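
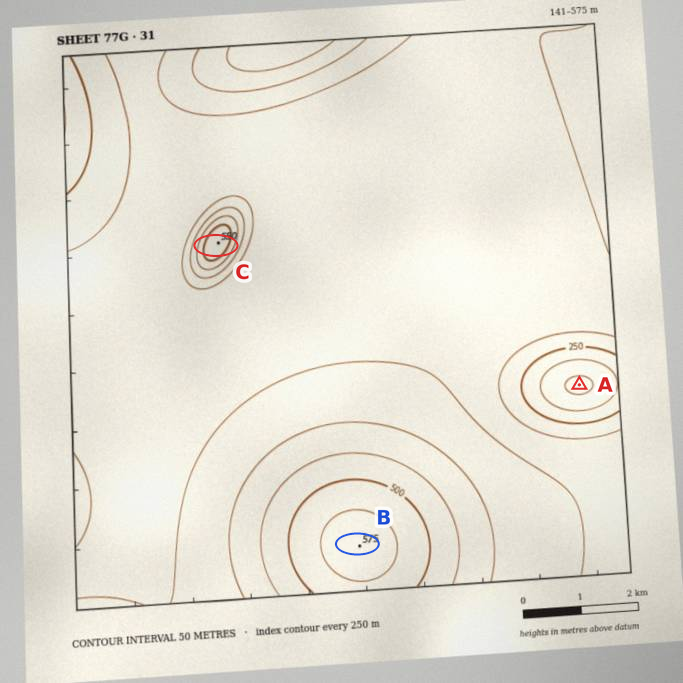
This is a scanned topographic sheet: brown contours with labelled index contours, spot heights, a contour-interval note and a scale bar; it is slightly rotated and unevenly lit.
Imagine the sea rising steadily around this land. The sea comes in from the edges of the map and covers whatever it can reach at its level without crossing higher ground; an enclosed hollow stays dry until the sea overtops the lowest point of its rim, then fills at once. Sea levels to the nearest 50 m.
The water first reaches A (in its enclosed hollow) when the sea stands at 200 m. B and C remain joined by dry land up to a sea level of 350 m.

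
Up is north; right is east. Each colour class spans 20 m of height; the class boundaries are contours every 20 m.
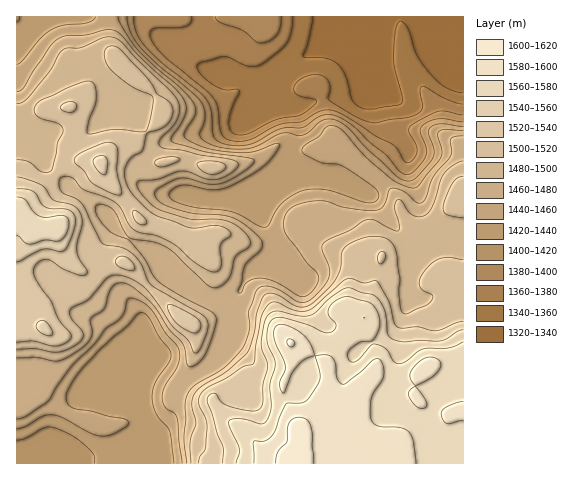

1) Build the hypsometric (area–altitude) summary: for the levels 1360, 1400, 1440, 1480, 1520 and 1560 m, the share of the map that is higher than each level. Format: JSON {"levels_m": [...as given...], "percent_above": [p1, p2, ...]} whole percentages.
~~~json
{"levels_m": [1360, 1400, 1440, 1480, 1520, 1560], "percent_above": [90, 83, 69, 50, 24, 14]}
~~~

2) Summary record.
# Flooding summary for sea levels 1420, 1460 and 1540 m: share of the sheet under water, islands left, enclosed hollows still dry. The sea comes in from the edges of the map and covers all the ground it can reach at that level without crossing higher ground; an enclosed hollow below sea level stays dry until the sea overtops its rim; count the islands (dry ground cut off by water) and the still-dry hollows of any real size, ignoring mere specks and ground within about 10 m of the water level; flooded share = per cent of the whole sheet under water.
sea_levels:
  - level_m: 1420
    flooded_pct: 20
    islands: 0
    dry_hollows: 0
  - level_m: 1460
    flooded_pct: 39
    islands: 0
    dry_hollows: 0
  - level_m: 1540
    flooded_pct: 82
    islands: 0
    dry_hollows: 0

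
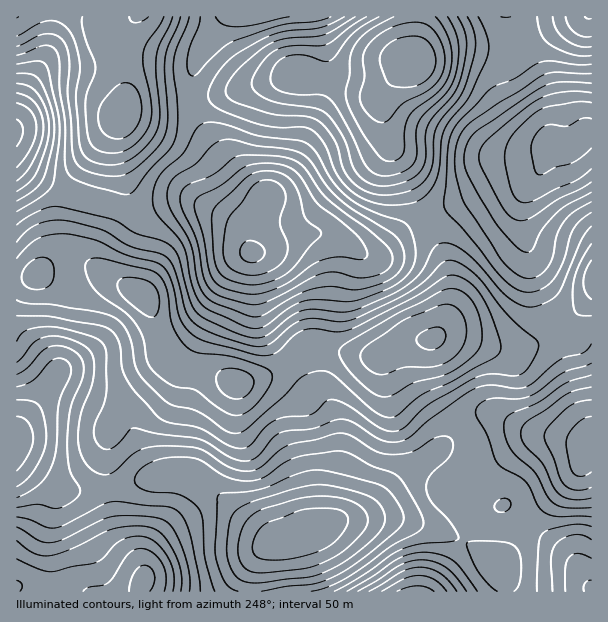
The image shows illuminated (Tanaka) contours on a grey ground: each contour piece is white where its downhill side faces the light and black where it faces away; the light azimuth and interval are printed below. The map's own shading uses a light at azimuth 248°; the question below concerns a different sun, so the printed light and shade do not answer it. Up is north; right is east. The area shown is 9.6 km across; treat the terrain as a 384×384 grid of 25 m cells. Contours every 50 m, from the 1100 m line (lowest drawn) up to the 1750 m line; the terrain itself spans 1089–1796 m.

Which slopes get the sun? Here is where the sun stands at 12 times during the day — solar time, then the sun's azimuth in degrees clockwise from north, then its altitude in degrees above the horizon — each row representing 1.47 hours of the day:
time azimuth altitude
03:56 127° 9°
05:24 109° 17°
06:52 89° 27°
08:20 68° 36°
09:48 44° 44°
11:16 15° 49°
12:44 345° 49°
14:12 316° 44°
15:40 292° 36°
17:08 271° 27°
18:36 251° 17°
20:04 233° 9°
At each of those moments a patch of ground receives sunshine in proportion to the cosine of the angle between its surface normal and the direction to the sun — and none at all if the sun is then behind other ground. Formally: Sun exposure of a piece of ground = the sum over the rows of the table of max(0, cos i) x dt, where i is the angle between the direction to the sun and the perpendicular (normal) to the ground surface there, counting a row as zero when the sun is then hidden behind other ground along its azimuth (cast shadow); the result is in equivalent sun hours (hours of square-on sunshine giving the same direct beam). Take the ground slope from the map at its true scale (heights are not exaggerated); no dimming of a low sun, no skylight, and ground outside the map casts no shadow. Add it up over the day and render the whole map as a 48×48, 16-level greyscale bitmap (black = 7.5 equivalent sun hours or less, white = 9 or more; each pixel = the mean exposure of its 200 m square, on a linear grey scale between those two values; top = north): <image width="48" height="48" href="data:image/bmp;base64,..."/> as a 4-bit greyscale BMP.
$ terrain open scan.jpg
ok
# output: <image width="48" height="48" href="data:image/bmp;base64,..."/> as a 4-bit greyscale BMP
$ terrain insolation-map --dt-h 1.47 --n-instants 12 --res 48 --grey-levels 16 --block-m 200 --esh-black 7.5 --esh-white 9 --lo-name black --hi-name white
<image width="48" height="48" href="data:image/bmp;base64,Qk32BAAAAAAAAHYAAAAoAAAAMAAAADAAAAABAAQAAAAAAIAEAAATCwAAEwsAABAAAAAAAAAAAAAAABEREQAiIiIAMzMzAERERABVVVUAZmZmAHd3dwCIiIgAmZmZAKqqqgC7u7sAzMzMAN3d3QDu7u4A////ALu7zN3LuXeKvd3d3t3d3e7d3d3M3LqZrN3d3dzMy6qqvNzd3czd7u7d7dy8u6qavd3d3dzM3cu6qrq8zbvd7u7e3ty6mqqrzd3d3czN3dypmZiKvNzM3e3d3cuGapq83d3N3d3d3dy6mIhVerzM3d3d3KhlaavN3d283d3d3dy6mYcyRnmru8zMuqmZmrzd3d273d3d3dzLqGQQEjRniJqpmZq7urzN7d27zM3d3d3cp0EAAAEBNoiIiavMy7zM3d3Kq7vM3d3LhTETMiM0VniJq8zM3MzM3d3LqZmau8y5dTNFZ2Znd3irzMzM3dy8y8zLmYiImZiHQzRFd3eJh3irzMy8zd3Lury6mZmHdlRDI1ZmZmeId2aKvMu7zd3LqqqqmaupdkMyJGd3ZlZ3dlRXq7vLvMu6mYmZqry7l1VVV3dmZVVmVEVWibzLuZmZiHeaq7y7mHd3d3ZWd3d2VGd2eKvLqHd4mXaau8y6iIiHd3ZniqqXVoh2ZnmphkRWd2ibzLuph4iIiId4mqqXZ4iGUzVmVDM0VWiLy7qod3iaq8upqqmHaIiGQyI0RWVERFeIqZqYeJq8zd3cupiHiZiGVDI1eJdlRGZ2VoqpmrzN3d3cypmaq7qYd2Zoq6qHdoZTNHmIm8zd3d3bzMzM3My6qpiavMupmYYyI2d3isze7t3b3d3d7dzMzLqqzMzLqnVDNFZleqzd7c3L3t3d7u3d3cu7zN3MuWVVZ3ZEeZvN3d3Lzt3d3d3e3czMzd3cuHZ4qpdoq6q9zN3czd3N3d3d7d3M3d3cqJmauqq83Mu8q83dzd3M3d3u3d3d3czcqbu7u7zd3duqirvcu93MzM3d3d3d3bu8u93MvM3d3tupV4eamt3cu7u7zd3d3Kl7zN3czd3u3dy6ZDJWZ8zLqHeKvd3cyphqvN3d3d3dzN3LgyNERqqpdUV6zdzMypiLvN3d3d3cvN3LlUVlV4hkIkabzMzMuqq8zd3d3dy7vMy6l0WIeIUxAUaKvMzMq7vN3e7d3LuqqrqXZWZ3Z3UgATRnmrzMmrve7t3cqYiJmZhkNFZTJFMQESJFeavMiJve7t3KhlVnd3d3dUIAFEMiREM0V6zMp3nN3cy5dUREVVZ4mGIAEzRWd3ZlV5q7qXmrzcy6dmZUNFeJmXMQE1V3eJqYiHeZq7u7zJuph4dlRGiZmGQyNWZVaKuph2VXiqu7vHiHeJmHVXmphkREVmVEaaqYZDMzZ4mruzRFaJu6h4mpdVZlVDRWeZl1MREjRFeJmQAkaLzLqZmqdmdlQ0Z3ialkEAJGUyRWZQA2iszMupmrqql2Vnmaq7ljEAN4dCJEMgJYq8zNyqq6zMupmau7u7l2QSR5l1RDIgN5mrvMuZmpzdzMzMzKmqqqhUVpqoZDIhFoiJq7qHiZvd3d3d3LqrvMuXZouqhkISNFZ5q6p1aInd7e3d3czMzdy6iIq7qFMkRFaLy6lkRnjN7d3u3d3d3d3LupvMqGVYd4m83Ll1V4i93d3tze7d7d3My7y7qYiQ=="/>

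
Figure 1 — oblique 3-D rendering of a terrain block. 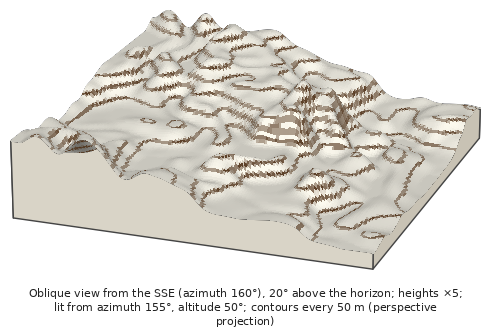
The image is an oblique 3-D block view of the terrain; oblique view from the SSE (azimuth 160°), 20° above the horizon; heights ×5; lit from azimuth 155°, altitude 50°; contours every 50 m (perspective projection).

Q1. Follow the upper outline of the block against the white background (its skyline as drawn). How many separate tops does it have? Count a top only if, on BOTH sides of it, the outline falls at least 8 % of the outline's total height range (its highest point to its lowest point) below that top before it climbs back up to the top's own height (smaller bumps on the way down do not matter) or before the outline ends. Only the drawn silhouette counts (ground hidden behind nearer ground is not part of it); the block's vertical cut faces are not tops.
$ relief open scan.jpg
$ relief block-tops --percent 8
2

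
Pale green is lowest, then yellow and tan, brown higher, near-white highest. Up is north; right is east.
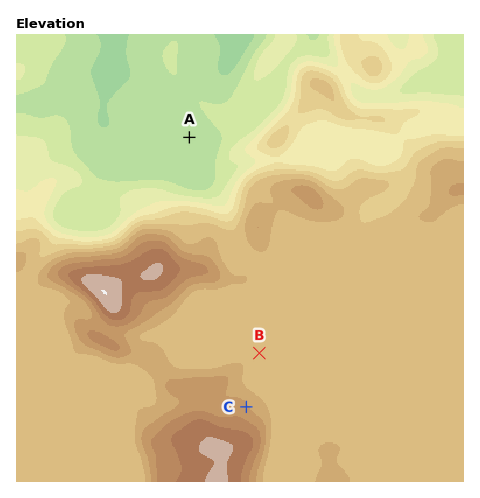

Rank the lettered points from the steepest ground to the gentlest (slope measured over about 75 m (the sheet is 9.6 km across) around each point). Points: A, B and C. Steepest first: C B A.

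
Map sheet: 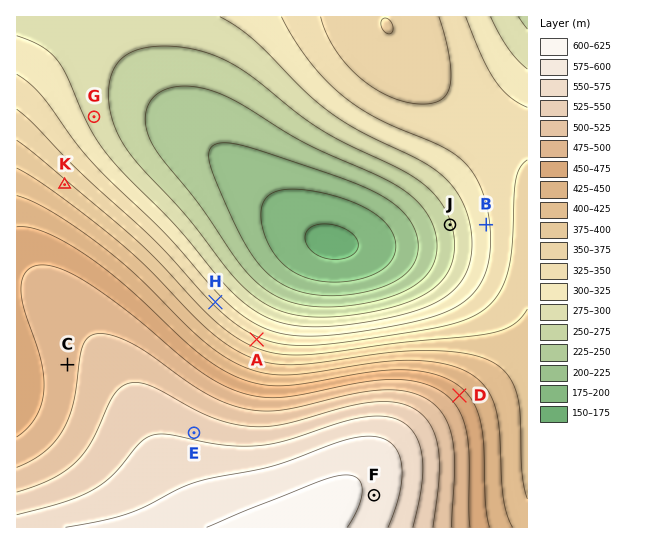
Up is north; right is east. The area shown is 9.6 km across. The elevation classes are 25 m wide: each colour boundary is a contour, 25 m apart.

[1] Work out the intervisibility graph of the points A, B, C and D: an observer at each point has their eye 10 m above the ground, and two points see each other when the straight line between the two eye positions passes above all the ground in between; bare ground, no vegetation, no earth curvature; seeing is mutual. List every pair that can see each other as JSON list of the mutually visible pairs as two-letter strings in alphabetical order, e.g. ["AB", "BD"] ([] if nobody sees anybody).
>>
["AB", "BD"]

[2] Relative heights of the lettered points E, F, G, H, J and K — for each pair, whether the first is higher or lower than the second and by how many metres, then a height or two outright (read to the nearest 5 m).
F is higher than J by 320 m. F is higher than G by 305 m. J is lower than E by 270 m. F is higher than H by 250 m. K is lower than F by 215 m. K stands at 380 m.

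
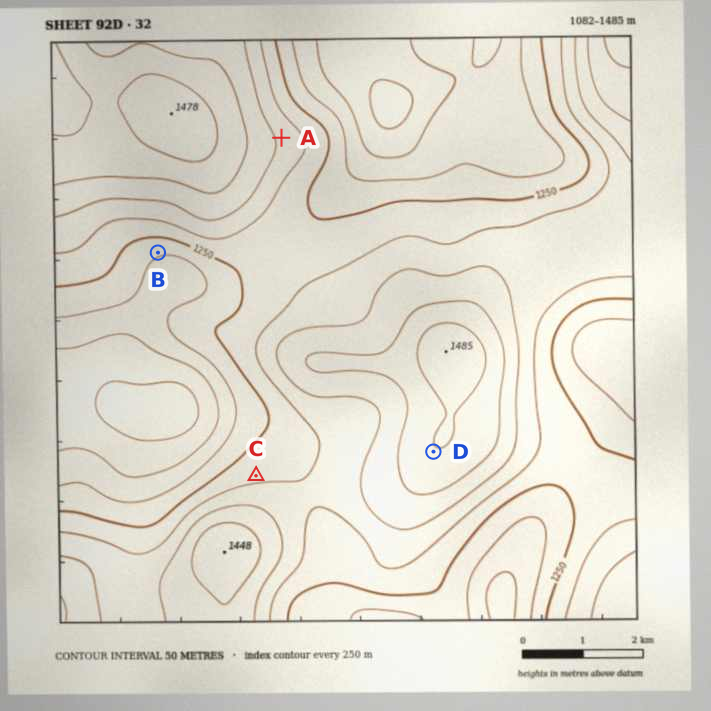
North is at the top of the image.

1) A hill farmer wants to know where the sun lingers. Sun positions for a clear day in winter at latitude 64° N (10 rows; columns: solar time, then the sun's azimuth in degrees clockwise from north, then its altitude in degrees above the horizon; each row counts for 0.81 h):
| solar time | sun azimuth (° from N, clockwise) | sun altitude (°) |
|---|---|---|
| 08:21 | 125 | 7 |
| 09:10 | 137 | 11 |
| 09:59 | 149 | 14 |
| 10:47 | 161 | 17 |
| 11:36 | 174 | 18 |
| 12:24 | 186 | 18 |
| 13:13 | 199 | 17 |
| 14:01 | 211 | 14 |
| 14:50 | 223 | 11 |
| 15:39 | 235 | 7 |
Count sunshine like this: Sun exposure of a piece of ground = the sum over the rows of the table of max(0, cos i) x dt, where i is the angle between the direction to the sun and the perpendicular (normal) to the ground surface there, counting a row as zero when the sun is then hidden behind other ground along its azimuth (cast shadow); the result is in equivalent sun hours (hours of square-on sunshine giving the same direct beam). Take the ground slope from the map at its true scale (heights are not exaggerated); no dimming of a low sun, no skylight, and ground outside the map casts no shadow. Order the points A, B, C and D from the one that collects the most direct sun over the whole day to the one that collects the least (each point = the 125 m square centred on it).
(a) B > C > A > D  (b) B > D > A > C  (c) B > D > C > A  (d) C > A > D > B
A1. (b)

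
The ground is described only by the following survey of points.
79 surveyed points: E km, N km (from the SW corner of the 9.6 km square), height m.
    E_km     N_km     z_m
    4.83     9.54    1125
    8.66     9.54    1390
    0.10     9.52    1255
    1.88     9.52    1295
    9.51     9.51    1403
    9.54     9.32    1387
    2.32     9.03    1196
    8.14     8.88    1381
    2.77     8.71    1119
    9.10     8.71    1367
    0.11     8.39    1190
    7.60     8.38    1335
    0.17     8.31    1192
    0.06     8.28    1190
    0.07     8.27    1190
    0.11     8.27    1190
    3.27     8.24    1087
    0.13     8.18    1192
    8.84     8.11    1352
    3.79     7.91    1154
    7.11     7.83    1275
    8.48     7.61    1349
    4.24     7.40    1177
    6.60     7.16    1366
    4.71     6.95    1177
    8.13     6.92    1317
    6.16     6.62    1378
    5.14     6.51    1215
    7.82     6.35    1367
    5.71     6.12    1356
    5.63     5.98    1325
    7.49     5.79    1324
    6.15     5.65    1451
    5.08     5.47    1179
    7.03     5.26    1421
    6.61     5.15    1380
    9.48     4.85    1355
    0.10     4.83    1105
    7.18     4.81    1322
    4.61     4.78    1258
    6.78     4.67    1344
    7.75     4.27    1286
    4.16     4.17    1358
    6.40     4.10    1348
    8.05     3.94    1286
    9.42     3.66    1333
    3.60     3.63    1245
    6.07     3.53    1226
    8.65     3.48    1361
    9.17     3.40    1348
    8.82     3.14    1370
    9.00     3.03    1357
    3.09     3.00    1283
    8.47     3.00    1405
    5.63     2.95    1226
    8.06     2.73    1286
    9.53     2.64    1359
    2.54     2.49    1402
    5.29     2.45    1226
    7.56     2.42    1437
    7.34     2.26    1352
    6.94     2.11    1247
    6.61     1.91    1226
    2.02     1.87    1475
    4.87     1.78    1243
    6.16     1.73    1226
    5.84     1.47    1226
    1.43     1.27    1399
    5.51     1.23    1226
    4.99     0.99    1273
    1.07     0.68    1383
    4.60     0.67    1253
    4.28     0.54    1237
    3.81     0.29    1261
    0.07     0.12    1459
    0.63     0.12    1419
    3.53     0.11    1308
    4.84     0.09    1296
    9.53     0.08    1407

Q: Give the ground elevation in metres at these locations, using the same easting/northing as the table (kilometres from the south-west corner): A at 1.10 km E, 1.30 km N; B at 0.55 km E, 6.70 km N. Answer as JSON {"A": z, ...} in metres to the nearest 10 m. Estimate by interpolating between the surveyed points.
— {"A": 1380, "B": 1130}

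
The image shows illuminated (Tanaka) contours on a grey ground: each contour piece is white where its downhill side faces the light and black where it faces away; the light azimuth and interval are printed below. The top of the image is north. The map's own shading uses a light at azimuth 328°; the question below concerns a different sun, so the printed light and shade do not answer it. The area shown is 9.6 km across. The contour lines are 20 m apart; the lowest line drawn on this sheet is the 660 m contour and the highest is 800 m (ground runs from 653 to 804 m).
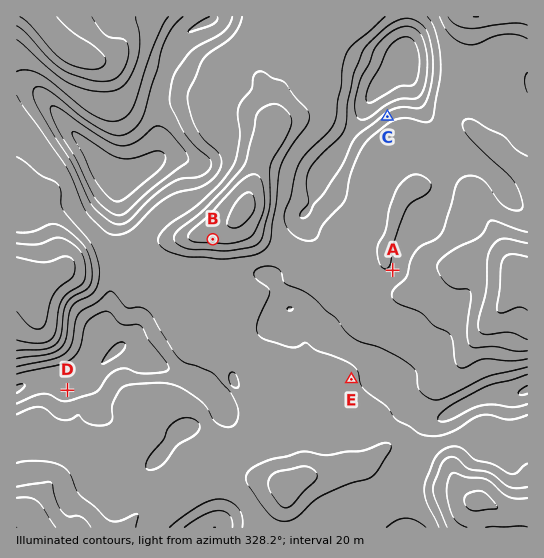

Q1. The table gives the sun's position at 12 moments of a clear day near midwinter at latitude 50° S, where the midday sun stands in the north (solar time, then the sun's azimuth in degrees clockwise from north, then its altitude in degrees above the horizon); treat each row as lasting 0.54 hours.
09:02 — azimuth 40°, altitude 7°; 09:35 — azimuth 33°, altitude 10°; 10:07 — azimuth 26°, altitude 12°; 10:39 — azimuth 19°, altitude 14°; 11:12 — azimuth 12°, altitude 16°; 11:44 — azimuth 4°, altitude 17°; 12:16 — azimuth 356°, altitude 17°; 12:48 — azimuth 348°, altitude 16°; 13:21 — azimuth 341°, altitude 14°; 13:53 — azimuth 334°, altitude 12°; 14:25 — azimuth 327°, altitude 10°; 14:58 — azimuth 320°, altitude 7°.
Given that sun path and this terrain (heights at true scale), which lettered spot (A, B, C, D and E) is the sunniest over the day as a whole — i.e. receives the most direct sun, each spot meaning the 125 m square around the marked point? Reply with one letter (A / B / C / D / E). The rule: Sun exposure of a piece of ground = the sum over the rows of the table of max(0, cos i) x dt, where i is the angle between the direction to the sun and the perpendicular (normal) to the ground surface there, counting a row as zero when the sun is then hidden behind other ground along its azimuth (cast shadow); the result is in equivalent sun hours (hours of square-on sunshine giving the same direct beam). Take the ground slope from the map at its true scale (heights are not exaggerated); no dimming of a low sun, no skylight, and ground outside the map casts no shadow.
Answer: C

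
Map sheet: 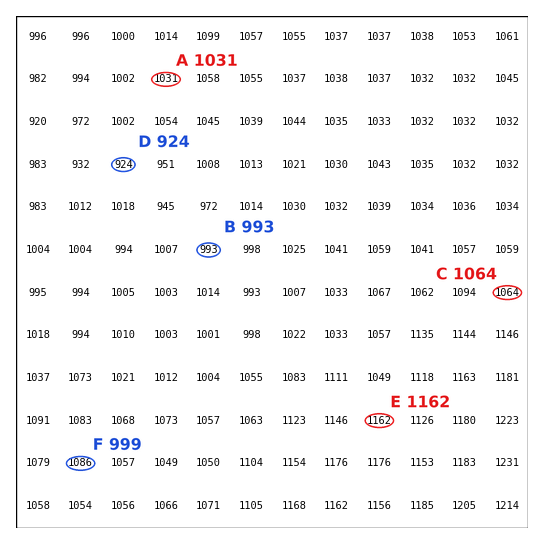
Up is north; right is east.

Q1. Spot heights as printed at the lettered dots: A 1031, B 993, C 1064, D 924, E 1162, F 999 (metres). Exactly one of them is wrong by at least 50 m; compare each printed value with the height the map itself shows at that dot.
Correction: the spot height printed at F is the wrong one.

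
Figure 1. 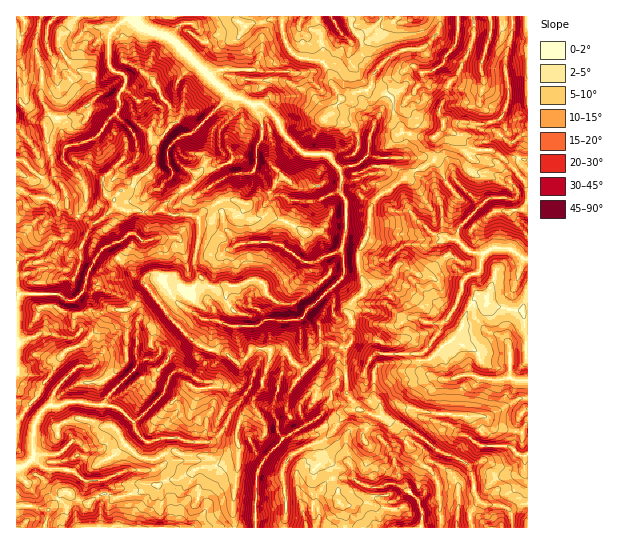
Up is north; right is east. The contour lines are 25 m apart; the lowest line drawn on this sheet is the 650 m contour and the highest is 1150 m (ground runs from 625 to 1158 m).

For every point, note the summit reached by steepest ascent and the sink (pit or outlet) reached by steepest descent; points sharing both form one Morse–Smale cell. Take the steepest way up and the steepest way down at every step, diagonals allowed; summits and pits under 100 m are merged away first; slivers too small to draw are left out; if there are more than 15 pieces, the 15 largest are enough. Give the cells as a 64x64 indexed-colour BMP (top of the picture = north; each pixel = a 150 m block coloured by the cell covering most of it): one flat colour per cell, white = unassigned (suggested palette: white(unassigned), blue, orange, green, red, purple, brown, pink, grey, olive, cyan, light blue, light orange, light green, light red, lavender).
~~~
<image width="64" height="64" href="data:image/bmp;base64,Qk12CAAAAAAAAHYAAAAoAAAAQAAAAEAAAAABAAQAAAAAAAAIAAATCwAAEwsAABAAAAAAAAAA////ALR3HwAOf/8ALKAsACgn1gC9Z5QAS1aMAMJ34wB/f38AIr28AM++FwDox64AeLv/AIrfmACWmP8A1bDFACIiZmZmZmZmZmZmZmZlVVVVu7u7tERERERERERDMzMzIiJmZmZmZmZmZmZmZmVVVVW7u7u0REREREREREMzMzMiImZmZmZmZmZmZmZmZVVVVbu7u7REREREREREQzMzMyIiJmYiZmZmZmZmZmZlVVVVu7u7REREREREREREMzMzIiIiIiIiIiZmZmZmZmVVVVW7u7tEREREREREREMzMzMiIiIiIiIiIiJmZmZmZVVVW7u7u0REREREREREQzMzMyIiIiIiIiIiIiImZmZmVVVbu7u0RERERERERERDMzMzIiIiIiIiIiIiIiImZmZVVVu7u7REREREREREREMzMzMiIiIiIiIiIiIiIiIiJlVVVbu7tERERERERERDMzMzMyIiIiIiIiIiIiIiIiIiVVVVW7u0REREREREQzMzMzMzIiIiIiIiIiIiIiIiIiJVVVVVW0REREREREQzMzMzMzMiIiIiIiIiIiIiIiIiIlVVVVVVVEREREREMzMzMzMzMyIiIiIiIiIiIiIiIiIiVVVVVVVVREREREMzMzMzMzMzIiIiIiIiIiIiIiIiIiJVVVVVVVVURERDMzMzMzMzMzMiIiIiIiIiIiIiIiIiIiVVVVVVVVVEMzMzMzMzMzMzMyIiIiIiIiIiIiIiIiIiJVVVVVVVVTMzMzMzMzMzMzMzIiIiIiIiIiIiIiIiIiIiVVVVVVVVMzMzMzMzMzMzMzMiIiIiIiIiIiIiIiIiIiIlVVVVVVMzMzMzMzMzMzMzMyIiIiIiIiIiIiIiIiIiIiVVVVVVUzMzMzMzMzMzMzMzIiIiIiIiIiIiIiIiIiIiJVVVVVVTMzMzMzMzMzMzMzMiIiIiIiIiIiIiIiIiIiIiVVEVVVMzMzMzMzMzMzMzMyIiIiIiIiIiIiIiIiIhEiJVERFVUzMzMzMzMzMzMzMzIiIiIiIiIiIiIiIiEREREREREVVTMzMzMzMzMzMzMzMiIiIiIiIiIiIiIhEREREREREREREzMzMzMzMzMzMzMyIiIiIiIiIiIiIhERERERERERERETMzMzMzMzMzMzMzIiIiIiIiIiIiIhERERERERERERERMzMzMzMzMzMzMzMiIiIiIiIiIiIhEREREREREREREREzMzMzMzMzMzMzMyIiIiIiIiIiIhERERERERERERERETMzMzMzMzMzMzMzIiIiIiIiIiIiERERERERERERERERMzMzMzMzMzMzMzMiIiIiIiIiIiERERERERERERERERETMzMzMzMzMzMzMyIiIiIiIiIiERESIRERERERERERERMzMzMzMzMzMzMzIiIiIiIiIiIREiIhEREREREREREREzMzMzMzMzMzMzMiIiIiIiIiIiIiIhERERERERERERETMzMzMzMzMzMzMyIiIiIiIiIiIiIiERERERERERERERMzMzMzMzMzMzMzIiIiIiIiIiIiIiIhEREREREREREREzMzMzMzMzMzMzMiIiIiIiIiIiIiIiERERERERERERETMzMzMzMzMzMzMyIiIiIiIiIiIiIiIREREREREREREREzMzMzM4MzMzMzIiIiIiIiIiIiIiIhERERERERERERETMzMzM4gzMzMzMiIiIiIRIiIiIiIiERERERERERERERMzMzMziIMzMzMyIiIiERESIiEiEREREREREREREREREzMzMzOIiDMzMzIiIhERERERERERERERERERERERERERMzMzM4iIgzMzMiEREREREREREREREREREREREREREREzMzMziIiIiIMxEREREREREREREREREREREREREREREREzMziIiIiIgzERERERERERERERERERERERERERERERERMziIiIiIiDARERERERERERERERERERERERERERERERERiIiIiIiIABERERERERERERERERERERERERERERERERHuiIiIiIgAERERERERERERERERERERERERERERER7u7u6IiIiIjdARERERERERERERERERERERERERERER7u7u7uiIjd3d0BERERERERERERERERERERERERERERHu7u7uiIjd3dd9EREREREREREREREREREREREREREREe7u7//43d3dd3cRERERERERERERERERERERERERERERHu7///3d3dd3dxEREREREREREREREREREREREREREREe7////d3d13d3ERERERERERERERERERERERERERERERHv///93d13d3cRERERERERERERERERERERERERERERERqv//3d3Xd3dxERERERERERERERERERERERERERmZERqqr//93dd3d3ERERERERERERERERERERERERERGZmaqqqv//d3d3d3cRERERERERERERERERERERERERGZmZmqqqr6qnd3d3dxEREREREREREREREREREREREREZmZmaqqqqqqp3d3d3EREREREREREREREREREREREREZmZmcyqqqqqqnd3d3cRERERERERERERERERERERERmZmZmczMyqqqqqp3d3dxERERERERERERERERERERERmZmZmZzMzMzKqqqnd3d3ERERERERERERERERERERERGZmZmZnMzMzMyqqqd3d3cRERERERERERERERERERERGZmZmZnMzMzMzMqqp3d3dxEREREREREREREREREREREZmZmZmczMzMzMyqqnd3d3"/>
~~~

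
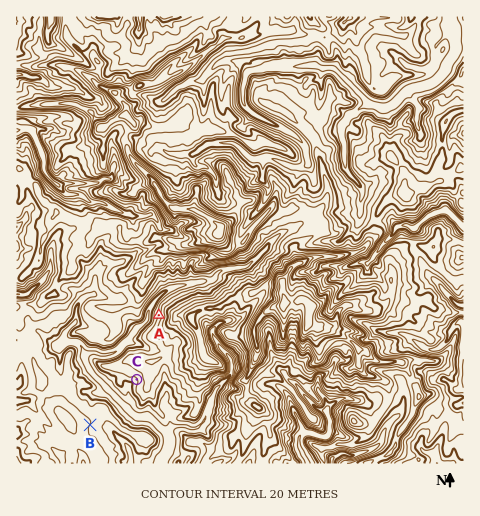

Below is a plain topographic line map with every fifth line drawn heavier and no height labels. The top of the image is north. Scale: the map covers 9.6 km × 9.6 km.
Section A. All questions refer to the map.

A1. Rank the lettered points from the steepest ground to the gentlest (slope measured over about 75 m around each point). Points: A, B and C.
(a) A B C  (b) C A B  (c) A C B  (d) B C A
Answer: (c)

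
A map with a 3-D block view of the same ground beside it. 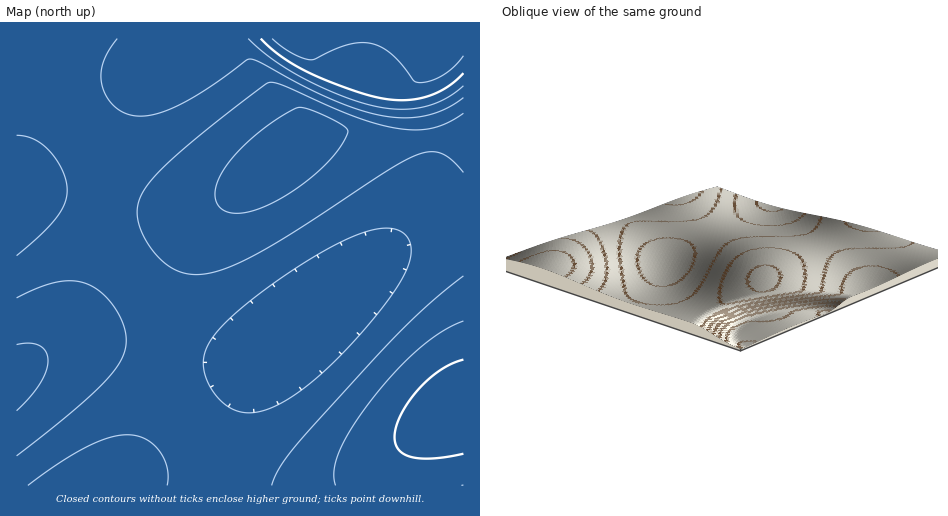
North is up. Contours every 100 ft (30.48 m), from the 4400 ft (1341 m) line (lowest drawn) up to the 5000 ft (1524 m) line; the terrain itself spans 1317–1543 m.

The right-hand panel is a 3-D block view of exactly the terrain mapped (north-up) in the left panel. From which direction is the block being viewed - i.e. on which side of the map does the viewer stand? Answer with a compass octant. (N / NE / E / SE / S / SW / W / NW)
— NE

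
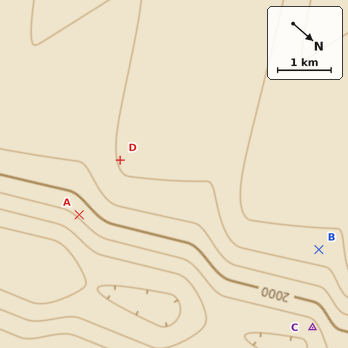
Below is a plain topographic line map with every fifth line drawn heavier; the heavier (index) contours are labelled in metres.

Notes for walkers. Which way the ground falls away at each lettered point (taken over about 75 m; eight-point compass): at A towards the E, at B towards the NE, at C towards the E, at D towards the SE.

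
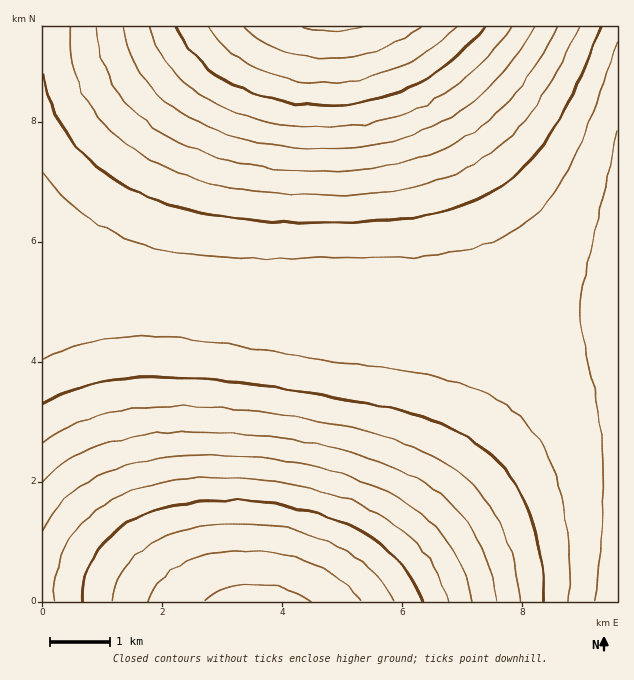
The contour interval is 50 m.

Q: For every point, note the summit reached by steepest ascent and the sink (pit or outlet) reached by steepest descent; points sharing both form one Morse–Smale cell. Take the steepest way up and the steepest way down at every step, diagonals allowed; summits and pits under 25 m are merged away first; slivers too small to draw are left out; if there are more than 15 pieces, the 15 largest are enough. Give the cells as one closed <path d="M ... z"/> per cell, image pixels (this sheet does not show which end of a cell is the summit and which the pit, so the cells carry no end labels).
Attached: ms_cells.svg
<path d="M44 281l-2 1 1 320 575-1-1-285-81 2-199-7-156-13z"/><path d="M617 26l-574 0-1 254 4 2 28 2 107 14 156 13 199 7 81-2z"/>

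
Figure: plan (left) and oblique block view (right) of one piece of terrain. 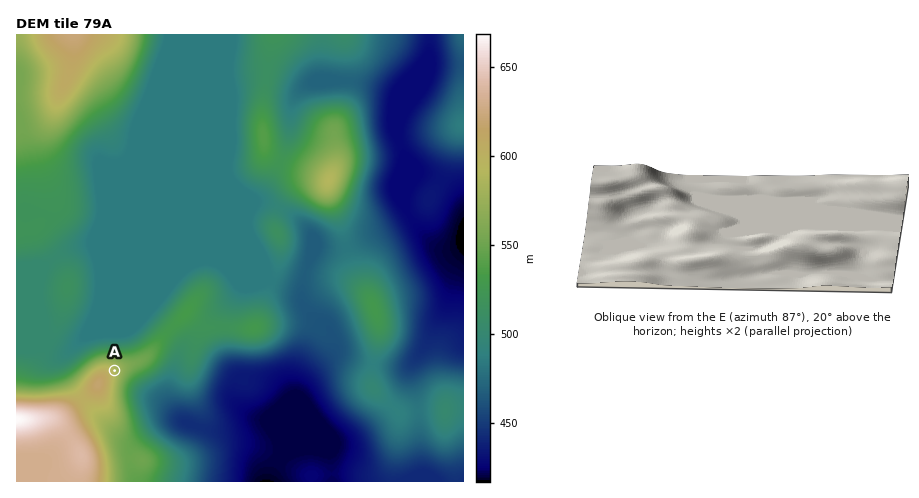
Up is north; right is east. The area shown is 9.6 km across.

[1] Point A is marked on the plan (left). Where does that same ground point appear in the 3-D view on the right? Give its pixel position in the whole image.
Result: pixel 668 193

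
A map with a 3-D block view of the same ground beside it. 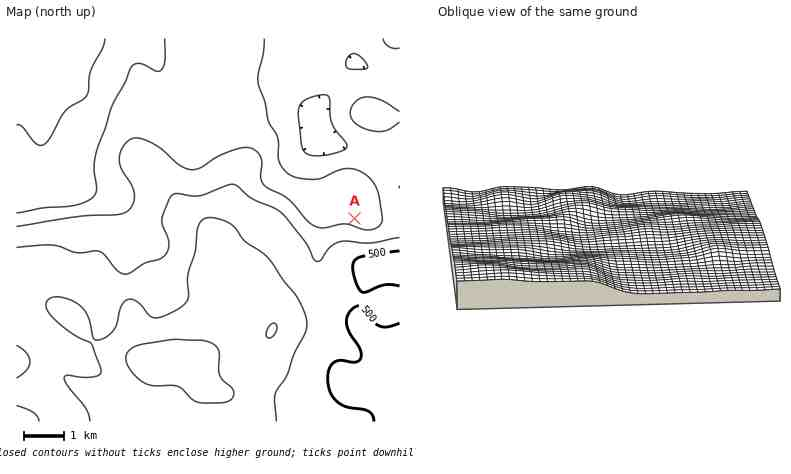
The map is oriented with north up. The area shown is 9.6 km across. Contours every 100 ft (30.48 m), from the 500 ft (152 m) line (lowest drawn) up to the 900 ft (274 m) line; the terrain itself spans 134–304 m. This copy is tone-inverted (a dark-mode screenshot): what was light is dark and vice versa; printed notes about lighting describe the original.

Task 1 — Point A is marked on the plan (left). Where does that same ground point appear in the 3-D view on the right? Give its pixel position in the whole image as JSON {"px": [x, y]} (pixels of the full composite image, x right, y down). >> {"px": [589, 195]}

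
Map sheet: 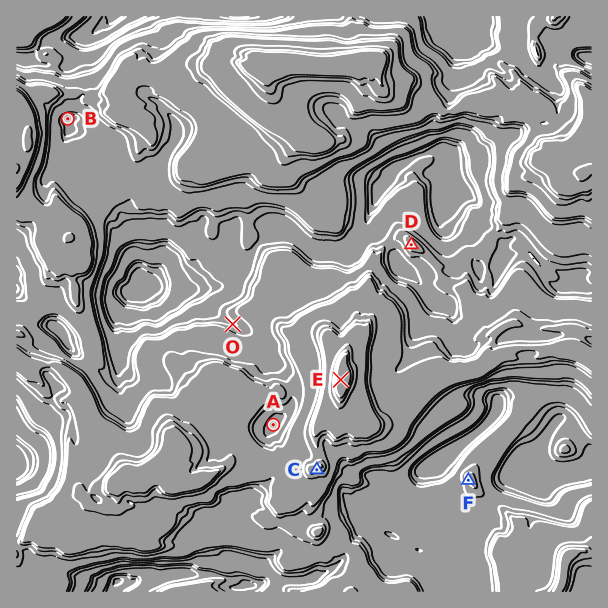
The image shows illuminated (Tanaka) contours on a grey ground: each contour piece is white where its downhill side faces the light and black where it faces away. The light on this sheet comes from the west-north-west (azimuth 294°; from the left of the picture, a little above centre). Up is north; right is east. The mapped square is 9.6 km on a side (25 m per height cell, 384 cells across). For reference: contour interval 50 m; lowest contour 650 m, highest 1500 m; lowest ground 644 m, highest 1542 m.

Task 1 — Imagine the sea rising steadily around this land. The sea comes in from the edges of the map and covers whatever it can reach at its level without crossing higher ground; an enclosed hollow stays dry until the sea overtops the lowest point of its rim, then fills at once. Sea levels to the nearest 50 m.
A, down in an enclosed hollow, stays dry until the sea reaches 1150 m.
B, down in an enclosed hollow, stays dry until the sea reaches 1100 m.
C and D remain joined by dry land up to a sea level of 1000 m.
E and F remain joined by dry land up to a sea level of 950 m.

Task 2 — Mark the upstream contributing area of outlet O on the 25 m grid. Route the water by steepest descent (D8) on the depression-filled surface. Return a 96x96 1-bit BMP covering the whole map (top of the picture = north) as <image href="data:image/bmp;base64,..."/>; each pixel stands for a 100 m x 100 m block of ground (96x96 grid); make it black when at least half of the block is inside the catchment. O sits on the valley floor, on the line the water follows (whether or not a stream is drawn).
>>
<image width="96" height="96" href="data:image/bmp;base64,Qk2+BAAAAAAAAD4AAAAoAAAAYAAAAGAAAAABAAEAAAAAAIAEAAATCwAAEwsAAAIAAAAAAAAA////AAAAAAAAAAAAAAAAAAAAAAAAAAAAAAAAAAAAAAAAAAAAAAAAAAAAAAAAAAAAAAAAAAAAAAAAAAAAAAAAAAAAAAAAAAAAAAAAAAAAAAAAAAAAAAAAAAAAAAAAAAAAAAAAAAAAAAAAAAAAAAAAAAAAAAAAAAAAAAAAAAAAAAAAAAAAAAAAAAAAAAAAAAAAAAAAAAAAAAAAAAAAAAAAAAAAAAAAAAAAAAAAAAAAAAAAAAAAAAAAAAAAAAAAAAAAAAAAAAAAAAAAAAAAAAAAAAAAAAAAAAAAAAAAAAAAAAAAAAAAAAAAAAAAAAAAAAAAAAAAAAAAAAAAAAAAAAAAAAAAAAAAAAAAA4PgAAAAAAAAAAAAD//gAAAAAAAAAAAAD//AAAAAAAAAAAAAD//AAAAAAAAAAAAAH//AAAAAAAAAAAAAH//AAAAAAAAAAAAAH//AAAAAAAAAAAAAP//gAAAAAAAAAAAAH//gAAAAAAAAAAAAH//wAAAAAAAAAAAAH//wAAAAAAAAAAAAP//8AAAAAAAAAAAAP//8AAAAAAAAAAAAP//8AAAAAAAAAAAAP//+AAAAAAAAAAAAP//+AAAAAAAAAAAAP//+AAAAAAAAAAAAP//+AAAAAAAAAAAAP//+AAAAAAAAAAAAP//4AAAAAAAAAAAAP//wAAAAAAAAAAAAH//gAAAAAAAAAAAAD/gAAAAAAAAAAAAAD/AAAAAAAAAAAAAAB8AAAAAAAAAAAAAAAwAAAAAAAAAAAAAAAAAAAAAAAAAAAAAAAAAAAAAAAAAAAAAAAAAAAAAAAAAAAAAAAAAAAAAAAAAAAAAAAAAAAAAAAAAAAAAAAAAAAAAAAAAAAAAAAAAAAAAAAAAAAAAAAAAAAAAAAAAAAAAAAAAAAAAAAAAAAAAAAAAAAAAAAAAAAAAAAAAAAAAAAAAAAAAAAAAAAAAAAAAAAAAAAAAAAAAAAAAAAAAAAAAAAAAAAAAAAAAAAAAAAAAAAAAAAAAAAAAAAAAAAAAAAAAAAAAAAAAAAAAAAAAAAAAAAAAAAAAAAAAAAAAAAAAAAAAAAAAAAAAAAAAAAAAAAAAAAAAAAAAAAAAAAAAAAAAAAAAAAAAAAAAAAAAAAAAAAAAAAAAAAAAAAAAAAAAAAAAAAAAAAAAAAAAAAAAAAAAAAAAAAAAAAAAAAAAAAAAAAAAAAAAAAAAAAAAAAAAAAAAAAAAAAAAAAAAAAAAAAAAAAAAAAAAAAAAAAAAAAAAAAAAAAAAAAAAAAAAAAAAAAAAAAAAAAAAAAAAAAAAAAAAAAAAAAAAAAAAAAAAAAAAAAAAAAAAAAAAAAAAAAAAAAAAAAAAAAAAAAAAAAAAAAAAAAAAAAAAAAAAAAAAAAAAAAAAAAAAAAAAAAAAAAAAAAAAAAAAAAAAAAAAAAAAAAAAAAAAAAAAAAAAAAAAAAAAAAAAAAAAAAAAAAAAAAAAAAAAAAAAAAAAAAAAAAAAAAAAAAAAAAAAAAAAAAAAAAAAAAAAAAAAAAAAAAAAAAAAAAAAAAAAAAAAAAAA="/>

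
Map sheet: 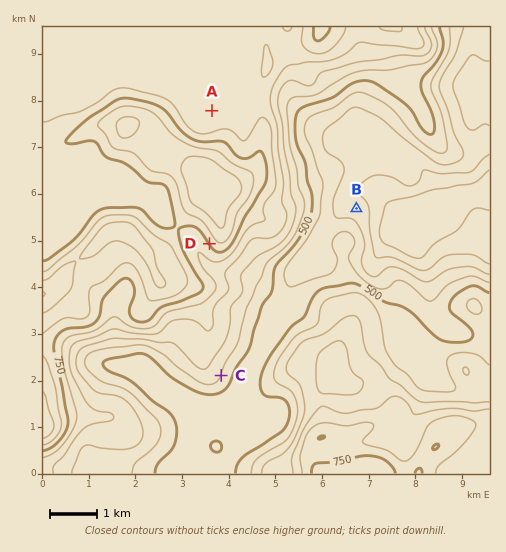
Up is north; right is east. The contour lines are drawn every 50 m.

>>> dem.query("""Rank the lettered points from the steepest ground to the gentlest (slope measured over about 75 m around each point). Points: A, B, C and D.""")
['D', 'C', 'B', 'A']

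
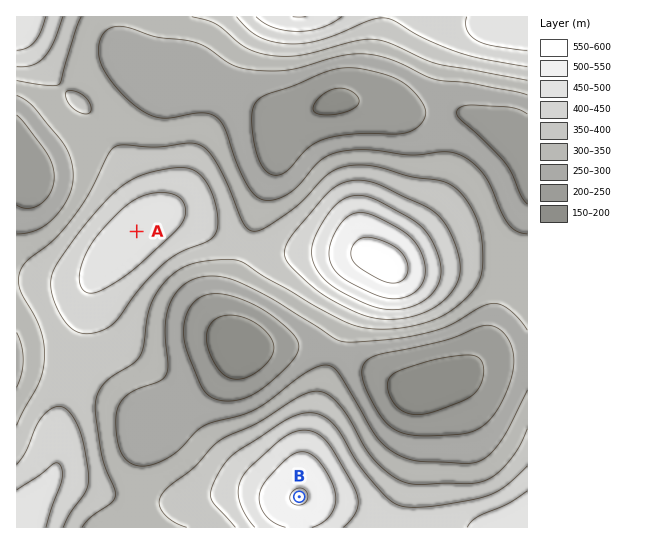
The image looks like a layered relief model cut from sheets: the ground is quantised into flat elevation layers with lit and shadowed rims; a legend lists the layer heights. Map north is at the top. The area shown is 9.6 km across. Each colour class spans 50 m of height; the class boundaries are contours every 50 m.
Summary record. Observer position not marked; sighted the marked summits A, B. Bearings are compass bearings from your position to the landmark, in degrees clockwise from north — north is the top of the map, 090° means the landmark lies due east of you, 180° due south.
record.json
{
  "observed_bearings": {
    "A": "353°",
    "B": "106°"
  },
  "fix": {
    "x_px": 164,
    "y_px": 458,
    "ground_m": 300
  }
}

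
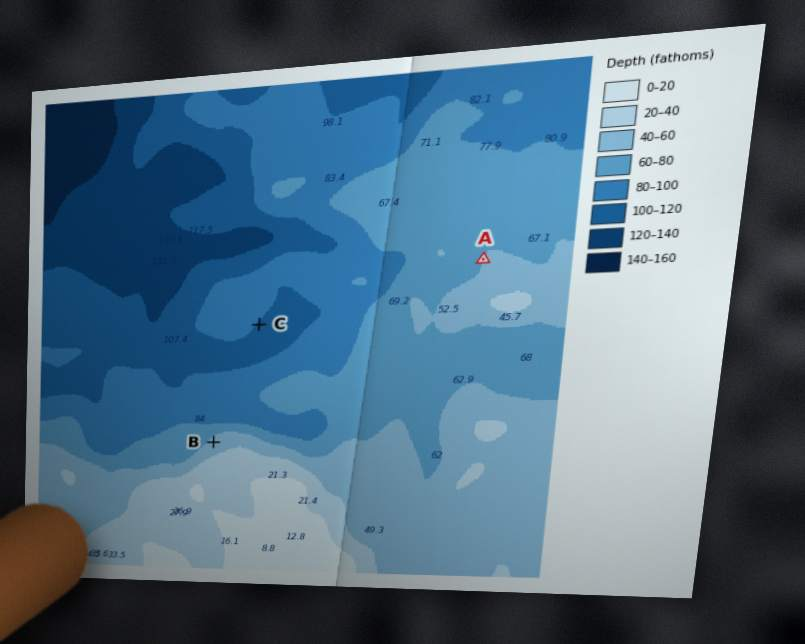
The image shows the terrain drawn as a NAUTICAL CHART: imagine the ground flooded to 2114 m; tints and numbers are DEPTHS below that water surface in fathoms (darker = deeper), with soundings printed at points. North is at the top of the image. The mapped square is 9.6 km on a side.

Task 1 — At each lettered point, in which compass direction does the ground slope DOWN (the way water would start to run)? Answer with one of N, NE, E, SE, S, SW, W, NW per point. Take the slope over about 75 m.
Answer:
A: W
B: NW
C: SE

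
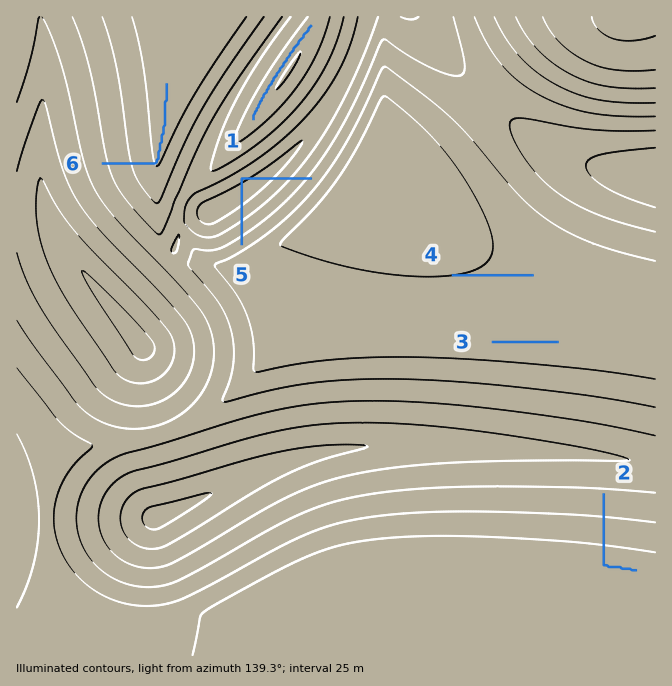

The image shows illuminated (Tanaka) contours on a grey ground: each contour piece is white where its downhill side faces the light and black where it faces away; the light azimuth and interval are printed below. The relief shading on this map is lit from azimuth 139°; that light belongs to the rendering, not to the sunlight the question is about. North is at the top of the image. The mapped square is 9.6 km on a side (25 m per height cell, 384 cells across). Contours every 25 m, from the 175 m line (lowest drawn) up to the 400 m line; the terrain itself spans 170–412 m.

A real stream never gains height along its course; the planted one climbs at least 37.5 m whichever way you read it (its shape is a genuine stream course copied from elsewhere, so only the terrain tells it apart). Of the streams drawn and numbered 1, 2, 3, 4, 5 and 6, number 5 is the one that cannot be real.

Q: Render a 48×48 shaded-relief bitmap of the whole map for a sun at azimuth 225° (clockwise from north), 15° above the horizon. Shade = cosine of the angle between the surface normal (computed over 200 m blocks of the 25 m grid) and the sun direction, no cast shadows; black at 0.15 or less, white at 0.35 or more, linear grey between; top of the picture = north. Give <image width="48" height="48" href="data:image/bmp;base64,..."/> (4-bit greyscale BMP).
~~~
<image width="48" height="48" href="data:image/bmp;base64,Qk32BAAAAAAAAHYAAAAoAAAAMAAAADAAAAABAAQAAAAAAIAEAAATCwAAEwsAABAAAAAAAAAAAAAAABEREQAiIiIAMzMzAERERABVVVUAZmZmAHd3dwCIiIgAmZmZAKqqqgC7u7sAzMzMAN3d3QDu7u4A////AIiIiIiIiIiIiIiIiIiIiIiIiIiIiIiIiIiIiIiIiIiIiIiIiIiIiIiIiIiIiIiIiIiIiImaqZiIiIiIiIiIiIiIiIiIiIiIiIiIiKzMy6mZiIiIiIiIiIiIiIiIiIiIiIiIm97dy7qpmYiIiIiIiIiIiIiIiIiIiIiIve7dy6qqqZmIiIiIiIiIiIiIiIiIiIiK3u7ty6qqqqmZmIiIiIiIiIiIiImZmYiL3u7ty6qqqqqqmZmZmZmZmZmaqqq7u4ic3d7tyqqqqqqqqruqqqu7u7u7u7u7u4ic3d3duqqqqqqqq7u7vMzMzMzMu7u7u4ibzMzLmImZqqqqq7u7u8zMzMzLu7u7u3iau7qXZneJmqqqq7u7u7zMzMu7u7u7u3eJqph2VVZ3iaqqq7u7u7u8u7u7u7u7u3eJmYdlVVVWd4mqq7u7u7u7u7u7u7u7u3d4iHZVVVVVVneImqu7u7u7u7u7uqqZiHd4mZh2ZVVVVVVmd4iJmZmZmYiId3ZlVXeKzLuph2ZVVVVVVVVVVVVVVVVVVERERHes3dzLqYdlVVVVVERERERERERERERERHnN3d3MupdmVVVVVERERERERERERERERJvd3d3MqYd2VVVVVERERERERERERERERc3d3d3MqHZmVVVVVEREREREREREREREVd3d3d3bl2VVVVVVVERERERERERERFVVVd3d3d3adURERFZmVVVUREREVVVVVWZmZ93d3d3HMzMzNFd3d2ZmZmZmZmd3d3iIiM3d3dyDIiIzM1eIiIiIiIiIiIiIiIiIiM3d3clCIiIiI2iIiIiIiIiIiIiIiIiIiMzd3aQiIiIiJHiIiIiIiIiIiIiIiImZmczN21IiIiIiJXiIiIiIiIiIiIiImZmZmczNtiIiIjIzV4iIiIiIiIiIiIiZmZmqqszMgyIiJVWImYh3d3d3d4iIiImZmqqqu8zJQiIiSHrcqZiHd3d3d3iIiZmqqru7vMy2IiIiWK7rqpiId3d3d4iImZqru7zMzMyTIiIiat/bqpmId3d3d4iJmqu8zMzMzMtjIiIia9yYmZmId3d3eIiZqrvMzMzMzLpTMiIja7hWeIiId3d3iImau8zNzMzMy7lDMzMze6hVZ3iHd3d4iJmrvMzMzLu6qrhDMzM0erhlVnd3dmd4iaq8zMzMuqmYiKhTREREerl1Vmd3ZmZ4mqvMzMy6mId2ZqhUREREabqGVnd3ZlV4q7zMzLuYdmVURKhUREREaauHVneHdlVovMzcy6mGVDMzM6hUREREaKqYZniIh1VYvN3cupdkMiIiIqlkREREWJqodniZl2RYzd3LqHVDIRESIrlkREREV5mphmiZqXVYzdy6h1QiEREiM7lkREREV4mqmGeKqoZI3dyodTIhESIzRLlkREREV4mamHeJu5dZ3cqXVCIREjNEVblkREREV4iZqYd5u7hp3Ll1QyEiI0RWZrlkREREV4iZmZh4rMp5y6hkMiIjRFZnd7lUREREZ4iIiZqXi8uZyoZTIiI0RWZ3iA=="/>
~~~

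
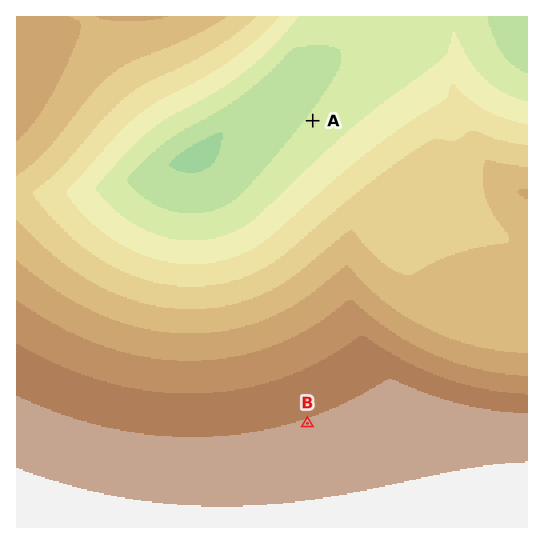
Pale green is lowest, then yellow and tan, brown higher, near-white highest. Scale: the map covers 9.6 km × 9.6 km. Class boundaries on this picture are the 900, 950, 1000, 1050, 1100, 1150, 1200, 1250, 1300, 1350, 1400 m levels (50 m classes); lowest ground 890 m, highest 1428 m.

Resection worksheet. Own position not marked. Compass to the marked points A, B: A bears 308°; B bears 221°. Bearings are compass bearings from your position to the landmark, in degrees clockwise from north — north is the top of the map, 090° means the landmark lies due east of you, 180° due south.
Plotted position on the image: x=466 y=241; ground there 1150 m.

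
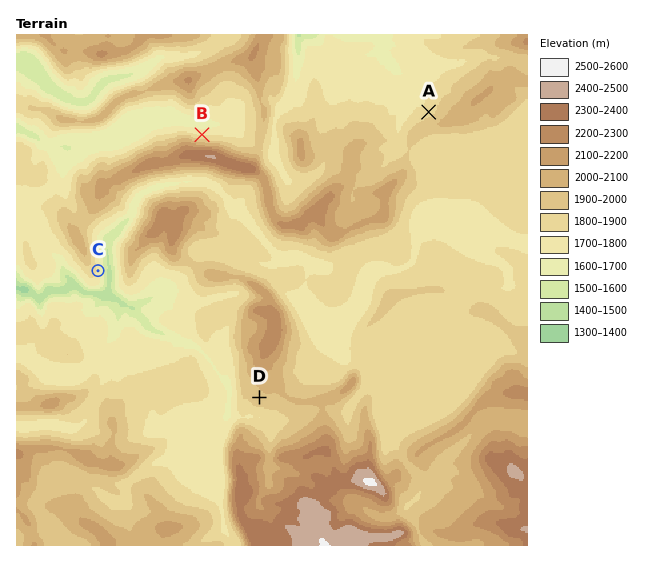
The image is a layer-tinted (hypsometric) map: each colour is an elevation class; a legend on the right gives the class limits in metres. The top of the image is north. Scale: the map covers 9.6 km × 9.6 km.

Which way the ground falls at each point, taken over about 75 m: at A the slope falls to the NW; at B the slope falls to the N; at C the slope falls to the E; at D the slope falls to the SW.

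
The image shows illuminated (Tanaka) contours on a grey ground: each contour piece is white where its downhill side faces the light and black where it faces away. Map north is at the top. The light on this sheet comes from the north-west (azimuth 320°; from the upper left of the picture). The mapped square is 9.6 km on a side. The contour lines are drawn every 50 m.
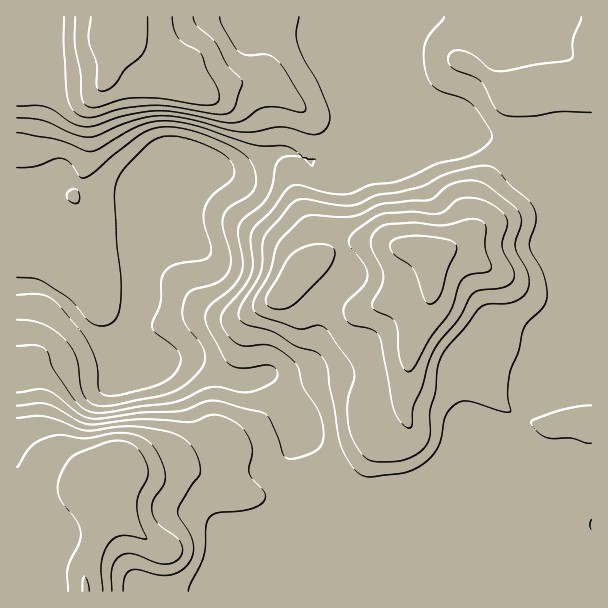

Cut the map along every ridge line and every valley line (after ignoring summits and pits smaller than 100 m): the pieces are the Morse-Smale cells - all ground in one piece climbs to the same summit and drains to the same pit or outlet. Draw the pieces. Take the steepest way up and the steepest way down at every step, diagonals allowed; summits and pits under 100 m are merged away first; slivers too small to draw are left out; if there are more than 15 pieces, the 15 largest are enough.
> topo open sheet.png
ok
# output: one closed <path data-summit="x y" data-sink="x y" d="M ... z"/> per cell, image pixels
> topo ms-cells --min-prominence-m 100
<path data-summit="431 258" data-sink="17 287" d="M591 16l-238 0-1 85 4 12 0 15-7 15-16 17-16 4-20-10-16-3-35 17-18 2-4 7-9 7-16 17-23 54-11 7-9 10-8 16-20 22 0-29-4-30-2-57-8-4-25-3-24-12-8-1-19 14-2 4-1 8-6-4-13-1 0 90 20 1 15 6 11 8 14 17 17 15 18 0 59 26 27 4 25 14 14 4 15 0 10-4 11 2 20 24 12 29 0 13 6 18 14 30 8 6 67 26 174 0-9 10-12 23-10 22-1 12 50 1z"/><path data-summit="86 591" data-sink="17 287" d="M36 286l-20 1 1 305 524-1 1-12 10-22 12-23 9-10-174 0-67-26-8-6-14-30-6-18 0-13-4-14-14-24-14-15-11-2-10 4-15 0-14-4-25-14-27-4-59-26-18 0-17-15-14-17-11-8z"/><path data-summit="128 38" data-sink="17 287" d="M351 16l-334 0-1 178 13 2 6 4 1-8 2-4 19-14 8 1 24 12 25 3 8 4 2 57 4 30 0 29 20-22 8-16 9-10 11-7 23-54 16-17 9-7 4-7 18-2 35-17 7 0 24 12 9 1 12-4 11-11 12-21 0-15-4-12z"/>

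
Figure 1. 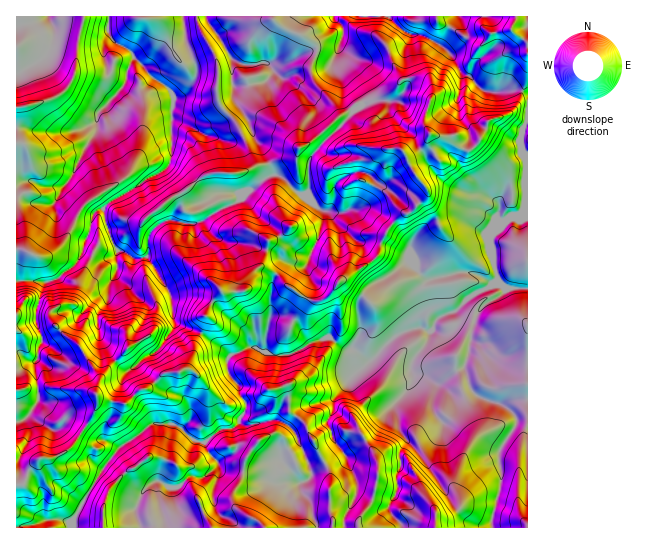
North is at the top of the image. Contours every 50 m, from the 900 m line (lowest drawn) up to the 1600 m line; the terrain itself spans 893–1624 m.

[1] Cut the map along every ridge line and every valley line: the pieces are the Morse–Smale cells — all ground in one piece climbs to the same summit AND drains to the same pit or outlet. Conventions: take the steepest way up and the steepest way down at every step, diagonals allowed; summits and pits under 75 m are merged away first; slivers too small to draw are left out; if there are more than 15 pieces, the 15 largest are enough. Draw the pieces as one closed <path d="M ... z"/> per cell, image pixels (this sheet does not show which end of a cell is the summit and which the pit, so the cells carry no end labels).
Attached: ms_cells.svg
<path d="M273 16l-257 1 1 511 54 0 4-11 30-52 17-20 17-10 12-11 26 1 18 16 10 2 16-14 14-2 10-16 2-5-8-15 0-5-11-13-1-11 4-7-26-20-22-8-8-6-6-30-22-34 1-19 11-14 8-4 20 4 16-3 6 10 12 9 29 4 12 5 9 2 18 12 9 2 9 0 12-27 4-16 0-11-16-14 2-8 0-30 40-44 14-10-6-1-7 7-11 5-7-14-13-13-7-11-1-13 6-14-2-8-10-7-26-11z"/><path d="M422 328l-12 1-15 7-25 25-7-1-10-11-8 0-15-12-16 4-24 14-19 0-18-8-22 8-4 7 1 11 9 10 2 8 8 15-8 17-6 5-12 1-16 14-10-2-18-16-26-1-12 11-17 10-17 20-30 52-3 10 67 1-3-21 7-16 6-6 10-4 11 7 7 0 13-12 16 0 11-10 1-3 5 8 38 0 10 5 7 0 8 5 13 2 4 11 8 11 1 10 6 13 83 0-1-6-8-7-3-5 0-5 8-15 3-39 7-9-8-13-4-24 14-18 3-5 0-20 17-25 0-6z"/><path d="M527 197l-2 13-3 5-12 2-13 12-8 4-4 0-15-12-11-4-24 4-12 7-12 18 0 11 4 6-6-2-22 16-12 6-15 16-3 7 3 29-7 12 3 6 7 7 7 1 25-25 15-7 12-1 7 3 0 6-17 25-1 7 3 4 17 7 7 0 25-12 9 23 10 8 17 5 6 0 8-4 14 0z"/><path d="M526 92l-5 1-4 13-7 7-17 6-6 4 0 4-8 15-8 7-4 2-6-3-11-11-20-4-3 10-9 9-8 4-4 0-8-8-15 1-7-3-4-29-5-11-4-2-14 11-38 42-3 8 1 24-2 8 12 12 10 3 4 7 22 21 23 1 32 15 2-14 5-8 12-10 6-3 24-4 11 4 15 12 8-1 17-15 9-1 6-6 3-13 0-40-7-7-1-11 3-10 5-6 0-29z"/><path d="M463 368l-25 12-7 0-18-8-4 15-14 18 4 24 8 13-7 9-3 39-8 15 0 5 3 5 8 7 2 6 90-1 0-10 9-35-2-29 17-28 0-8-10-10-29-11-8-10z"/><path d="M174 220l-7 0-8 4-8 9-3 5-1 19 22 34 6 30 8 6 22 8 25 20 11-3 8-5 14 5 5-30 3-5 1-35 9-16 7-4-17-11-9-2-12-5-29-4-12-9-6-10-16 3z"/><path d="M421 35l-10 0-6 11 2 40-8 12-6 3-22-2-16-25-14-13-3-10-5 14 23 26 5 11 6 4 5 11 3 25 3 6 20 0 8 8 4 0 8-4 9-9 3-10 20 4 7 8 12 6 10-9 11-22 20-7 7-7 6-15-5-2-20 3-15-1-13-15-10-5-5-12-10-11z"/><path d="M326 211l-3 0 0 11-4 16-12 27-22-2-10 12-4 18 0 22 14 1 12 7 13 20 20-6 15 12 6 2 9-16 0-14-3-10 3-12 15-16 12-6 25-18-5-6-29-12-23-1z"/><path d="M437 16l-163 0-1 3 13 10 16 6 13 8 2 8-6 14 1 13 7 11 13 13 9 14 16-12 6-1-7-12-23-26 4-14 4 10 14 13 16 25 22 2 6-3 8-12-2-40 6-11-2-1 16 2 13 8 6-3 7-14-10-3z"/><path d="M218 463l-1 3-11 10-16 0-13 12-7 0-11-7-10 4-6 6-7 16 0 8 4 12 177 0-5-12-1-10-8-11-4-11-13-2-8-5-7 0-10-5-38 0z"/><path d="M453 28l-4 1-5 12-5 4 12 9 11 19 8 3 13 15 15 1 13-3 12 1 5-13 0-34-5-4-13-10-19 4-8 11-4 0z"/><path d="M527 400l-14 0-12 5 15 12 0 8-17 28 2 29-9 35 1 11 35-1z"/><path d="M527 16l-70 0-6 11 28 17 4 0 8-11 19-4 17 14z"/><path d="M285 316l-14 0-2 2-5 24 1 10 6 3 19 0 21-12-12-18z"/><path d="M363 172l-14 3-13 8-1 16-6 12 10 2 19-5 6-5 11-22z"/>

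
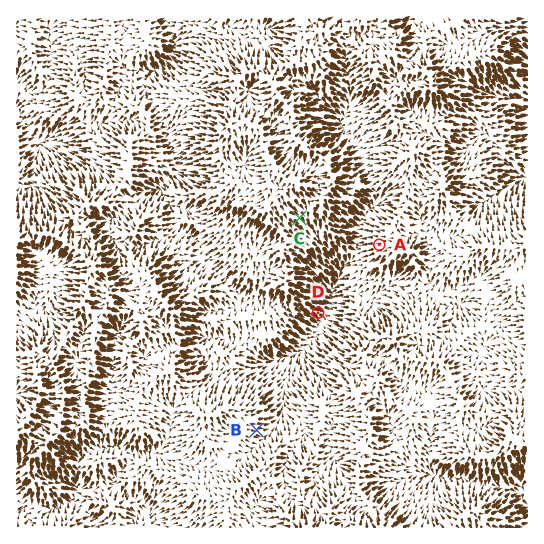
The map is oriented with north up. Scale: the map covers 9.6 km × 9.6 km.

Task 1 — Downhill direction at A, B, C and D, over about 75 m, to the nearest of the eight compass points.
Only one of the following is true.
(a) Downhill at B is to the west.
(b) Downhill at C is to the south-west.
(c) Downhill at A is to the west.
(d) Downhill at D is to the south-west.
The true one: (c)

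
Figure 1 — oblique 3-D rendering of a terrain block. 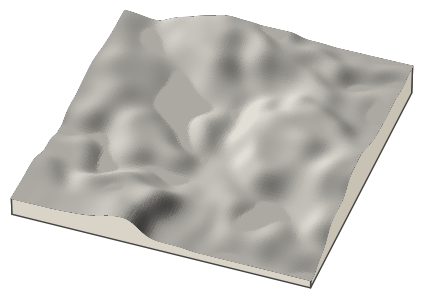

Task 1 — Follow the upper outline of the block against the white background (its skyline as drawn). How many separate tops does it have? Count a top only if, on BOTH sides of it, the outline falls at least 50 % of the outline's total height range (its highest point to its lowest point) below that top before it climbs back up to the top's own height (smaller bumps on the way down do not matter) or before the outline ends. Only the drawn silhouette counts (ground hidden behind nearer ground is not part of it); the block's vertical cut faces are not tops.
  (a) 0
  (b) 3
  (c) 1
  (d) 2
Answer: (a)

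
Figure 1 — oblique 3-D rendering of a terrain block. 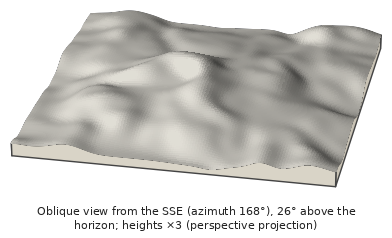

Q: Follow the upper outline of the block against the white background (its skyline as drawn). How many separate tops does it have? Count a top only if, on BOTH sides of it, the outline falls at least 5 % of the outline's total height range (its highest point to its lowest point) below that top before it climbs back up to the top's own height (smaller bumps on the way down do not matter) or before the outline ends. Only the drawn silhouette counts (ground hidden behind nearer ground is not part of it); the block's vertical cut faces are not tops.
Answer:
2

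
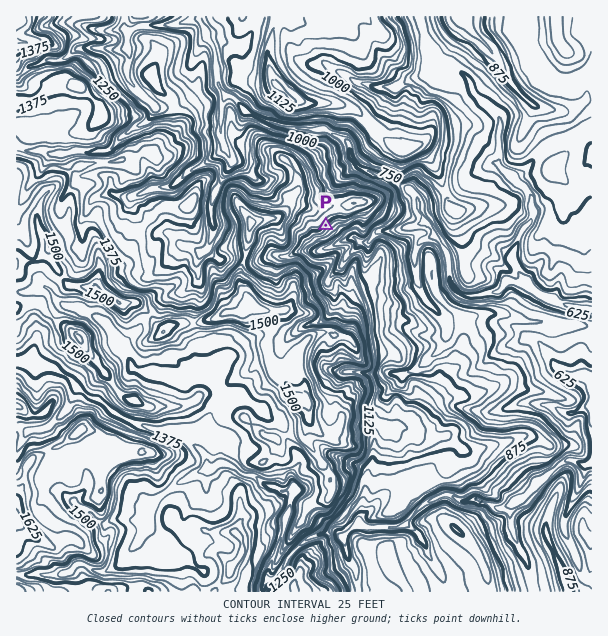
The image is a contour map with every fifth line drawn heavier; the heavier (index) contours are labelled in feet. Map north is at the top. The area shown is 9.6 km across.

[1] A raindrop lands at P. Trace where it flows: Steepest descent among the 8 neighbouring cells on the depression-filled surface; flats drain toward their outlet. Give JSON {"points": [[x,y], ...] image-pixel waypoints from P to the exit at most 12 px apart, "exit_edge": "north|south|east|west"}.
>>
{"points": [[326, 225], [338, 237], [350, 237], [362, 242], [372, 237], [384, 231], [396, 230], [408, 227], [420, 224], [432, 230], [440, 242], [446, 254], [449, 266], [450, 278], [456, 290], [468, 296], [480, 296], [492, 293], [503, 285], [515, 282], [527, 288], [539, 294], [551, 300], [563, 305], [575, 308], [587, 308], [591, 309]], "exit_edge": "east"}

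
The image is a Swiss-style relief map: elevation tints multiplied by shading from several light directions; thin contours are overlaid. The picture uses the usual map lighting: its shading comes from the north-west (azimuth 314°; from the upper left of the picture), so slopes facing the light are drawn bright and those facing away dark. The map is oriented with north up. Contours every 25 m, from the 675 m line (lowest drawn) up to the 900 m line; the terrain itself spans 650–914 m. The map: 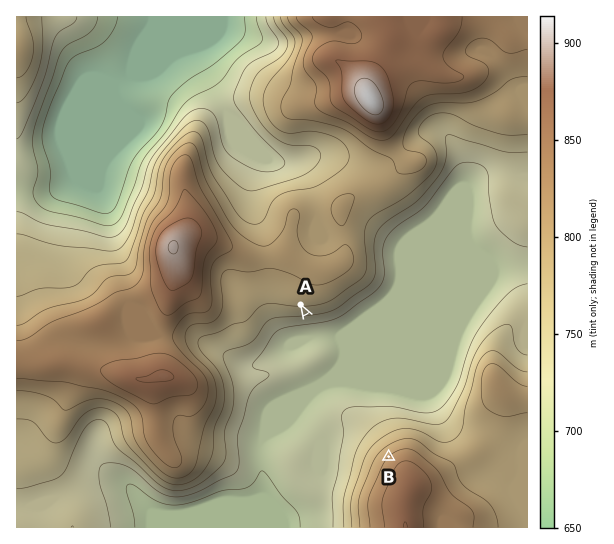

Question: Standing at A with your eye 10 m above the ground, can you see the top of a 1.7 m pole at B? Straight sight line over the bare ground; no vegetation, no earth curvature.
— yes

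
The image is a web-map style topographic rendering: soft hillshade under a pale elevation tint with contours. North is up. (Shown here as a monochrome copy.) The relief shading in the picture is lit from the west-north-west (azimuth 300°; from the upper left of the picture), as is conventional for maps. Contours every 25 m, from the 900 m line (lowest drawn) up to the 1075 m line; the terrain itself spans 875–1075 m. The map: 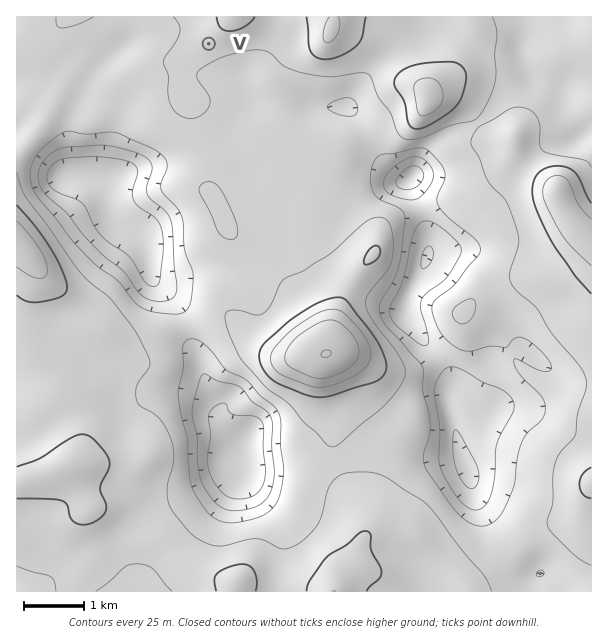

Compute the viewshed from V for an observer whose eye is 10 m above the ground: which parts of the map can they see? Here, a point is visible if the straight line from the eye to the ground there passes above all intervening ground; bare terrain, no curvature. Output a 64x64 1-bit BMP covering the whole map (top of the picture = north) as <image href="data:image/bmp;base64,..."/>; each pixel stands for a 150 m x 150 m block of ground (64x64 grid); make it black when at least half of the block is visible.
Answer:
<image width="64" height="64" href="data:image/bmp;base64,Qk0+AgAAAAAAAD4AAAAoAAAAQAAAAEAAAAABAAEAAAAAAAACAAATCwAAEwsAAAIAAAAAAAAA////AAAAAAAAAAAMAAAAAAAAB/wAAAAAAAAP+AAAAAAAAD/4AAAAAAAAf/gAAAAAAAD/8AAAAAAAAP/wAAAAAAAA/AAAAAAAAAB4AAAAAAAAYHgAAAAAAAAAcAAAAAAAAABwAAAAAACAADAAAAAAAfAAIAAAAAAB//xgAAAAAAEf/+AAAAAAAQ//4AAAAAABB//gAAAAAAMD/+AAAAAAAwP/wAAAAAAHAf/AAAAAAAcD/4AAAAAAAw/+AAAAAAADD/AAAAAAAAMOEAAAAAAAAxwfwAAAAAAHHA/APwAAAAcMH8B/4AAADwA/wP//AAAfA//B//4AAD8D/4v//AAAfwH+D//8AAB/A/gP//gAYf8H+Af/+AB75w/wA//4AD//H+AAf/wAP/8/gAA//gAf/38AAD//AA///gAA//+AD//8AAf//4Af/vwAB///gD/8+AAH/+fAf/zwAAf/4QD/+OAAB//gAf/w4AAf/+AB//DAAD//4AH+cMAAP//gAPAAwAAf/+AAAADAAA//8AAAAOAAH//wQAAAMAA///ngAAA4AP////AAABxh////+AAAHvP//gP4AAAP8f/8AfwAAG/5//wB/AAAP////AD8AAA/////wDwAAH/v///AAAAA/+P//8AAAAD/8///wAAAAH/7/4/gAAAAf///g+AAAAB///8B4AAAAA=="/>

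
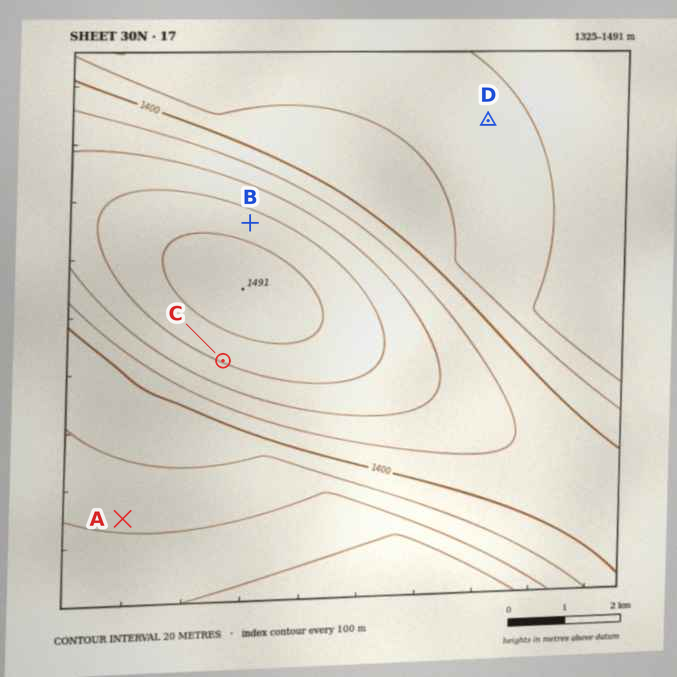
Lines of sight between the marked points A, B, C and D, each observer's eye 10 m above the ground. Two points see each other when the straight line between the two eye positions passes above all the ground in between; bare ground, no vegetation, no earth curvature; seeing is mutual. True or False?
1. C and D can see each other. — False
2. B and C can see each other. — False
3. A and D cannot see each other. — True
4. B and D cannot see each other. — False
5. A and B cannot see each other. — True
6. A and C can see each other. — True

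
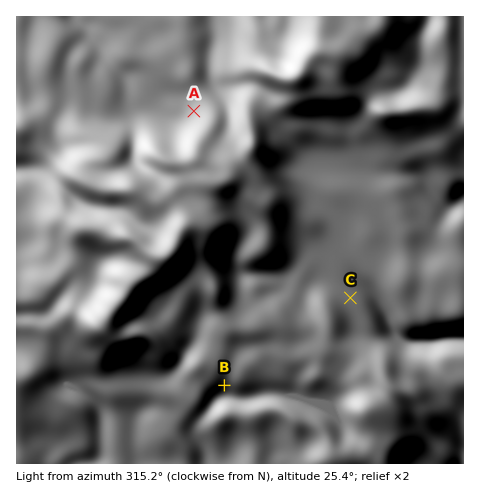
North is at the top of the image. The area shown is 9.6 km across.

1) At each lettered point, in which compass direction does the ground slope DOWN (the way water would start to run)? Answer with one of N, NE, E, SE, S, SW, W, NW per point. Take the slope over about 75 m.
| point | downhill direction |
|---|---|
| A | NW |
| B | S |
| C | NE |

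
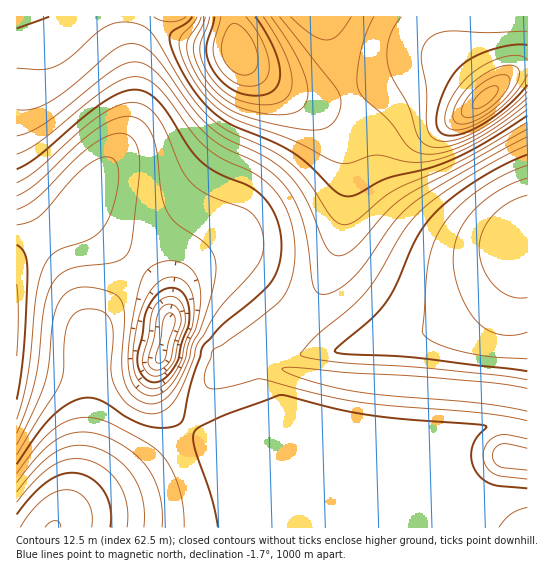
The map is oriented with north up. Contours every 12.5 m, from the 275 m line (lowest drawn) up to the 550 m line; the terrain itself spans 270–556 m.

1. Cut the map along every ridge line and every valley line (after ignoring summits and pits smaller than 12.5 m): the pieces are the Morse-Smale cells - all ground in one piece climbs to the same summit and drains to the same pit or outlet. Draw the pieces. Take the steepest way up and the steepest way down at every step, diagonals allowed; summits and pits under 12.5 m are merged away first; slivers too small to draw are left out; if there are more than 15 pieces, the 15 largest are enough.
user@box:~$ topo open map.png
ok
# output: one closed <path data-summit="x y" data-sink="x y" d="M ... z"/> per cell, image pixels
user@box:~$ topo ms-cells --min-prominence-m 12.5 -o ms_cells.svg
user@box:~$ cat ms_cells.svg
<path data-summit="485 98" data-sink="527 527" d="M241 359l-7 1-18 15-28 52 22 13 23 8 17 4 27-1 8 36 5 41 202-1-17-11-18-19-10-20-4-20 1-6 10-10 19-10 18-6 20 2 6-30-47-6-127-10-49-9z"/><path data-summit="239 51" data-sink="169 325" d="M243 60l5 17-1 22-10 27-13 27-36 56-49 54 22 23 6 12 3 18 5-19 9-16 9-9 14-8 16-3 14 4 14 11 44 44 24-27 16-34 8-33 5-41 0-19-5-24-6-11-12-14-59-37z"/><path data-summit="485 98" data-sink="527 239" d="M438 65l-24 2-65 27 12 32 10 37 6 18 12 18 17 18 32 22 31 8 33 0 24-6 2-2 0-170-6-1-8 4-28 25-5 2-26-24z"/><path data-summit="239 51" data-sink="527 239" d="M282 88l-2 1 2 2 37 22 14 13 10 16 4 15 0 42-12 60-16 34-24 28 28 28 16 2 18-3 86-21 31-16 26-25 19-27 8-19-25 7-33 0-31-8-15-8-27-24-19-26-26-86-2-2-10 4-22 3-23-5z"/><path data-summit="17 17" data-sink="17 318" d="M143 16l-127 1 1 238 45-31 18-17 43-62 10-28 4-72 7-15 7-8z"/><path data-summit="239 51" data-sink="17 318" d="M151 23l-7 7-7 15-2 62-7 27-47 71 0 5 6 8 24 25 26 20 4-2 16-20 23-23 27-36 30-56 11-35-1-21-12-22-44-5-20-8z"/><path data-summit="485 98" data-sink="169 325" d="M223 261l-16 3-14 8-9 9-9 16-5 19-3-18-6-12-16-18-7-4-47 70-3 11 0 28 41-2 22-7 8-5-3 7 0 19 3 9 6 12 22 21 13-20 11-24 11-14 15-10 20 4 2-12 22-16 14-14-44-45-14-11z"/><path data-summit="485 98" data-sink="527 239" d="M527 243l-12 23-15 20-26 25-24 13-73 20-38 7-13 0-32-30-13 14-22 16-2 11 13 5 73 14 140 11 44 8z"/><path data-summit="53 527" data-sink="527 527" d="M187 427l-7 10-29 27-18 13-59 34-19 16 234 0-1-24-11-52-27 1-17-4-23-8z"/><path data-summit="485 98" data-sink="17 318" d="M81 205l-19 19-46 31 1 110 45 7 25 1 1-28 3-11 28-44 20-27-28-20-16-16-12-14z"/><path data-summit="53 527" data-sink="17 318" d="M26 365l-10 1 0 161 38 1 19-31 10-30 5-42 0-51-26-2z"/><path data-summit="53 527" data-sink="169 325" d="M157 361l-28 10-41 3 0 51-4 36-8 29-9 20-8 11 0 2 15-12 67-39 17-13 27-29 2-4-22-20-6-12-3-9z"/><path data-summit="485 98" data-sink="317 17" d="M446 16l-121 0-1 3 25 74 13-4 52-22 24-2 17 10 26 24 5-2-1-6-28-33-8-15z"/><path data-summit="239 51" data-sink="317 17" d="M323 16l-90 0 6 37 14 16 18 14 23 12 23 5 30-5 2-4z"/><path data-summit="506 455" data-sink="527 527" d="M509 425l-24 2-23 9-18 15 0 16 5 16 8 14 25 24 11 7 34 0 1-69-21-4 4-21z"/>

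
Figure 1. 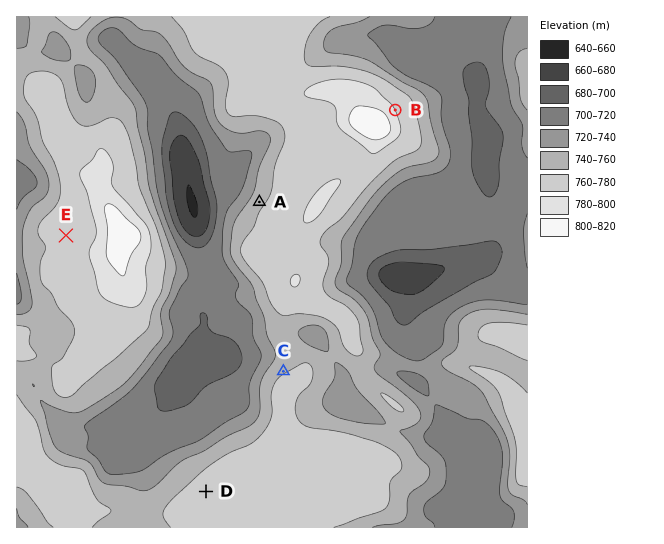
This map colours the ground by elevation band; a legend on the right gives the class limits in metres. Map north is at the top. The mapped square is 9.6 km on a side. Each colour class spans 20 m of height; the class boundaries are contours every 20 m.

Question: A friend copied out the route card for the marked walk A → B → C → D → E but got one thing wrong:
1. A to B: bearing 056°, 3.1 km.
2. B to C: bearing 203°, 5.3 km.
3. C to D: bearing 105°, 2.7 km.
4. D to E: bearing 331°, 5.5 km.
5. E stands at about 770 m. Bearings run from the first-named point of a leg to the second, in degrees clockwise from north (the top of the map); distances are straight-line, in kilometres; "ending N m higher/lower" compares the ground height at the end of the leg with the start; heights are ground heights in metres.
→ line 3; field bearing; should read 213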